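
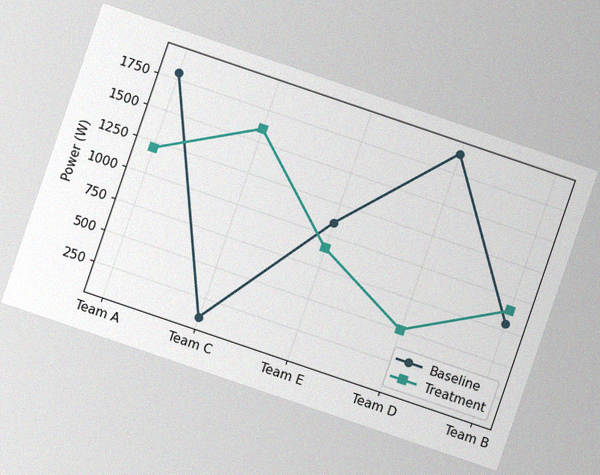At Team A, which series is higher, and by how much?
The chart is tilted about 19° clockwise, with some photo noise. At Team A, Baseline sits above the other line by 600W.

Baseline, by 600W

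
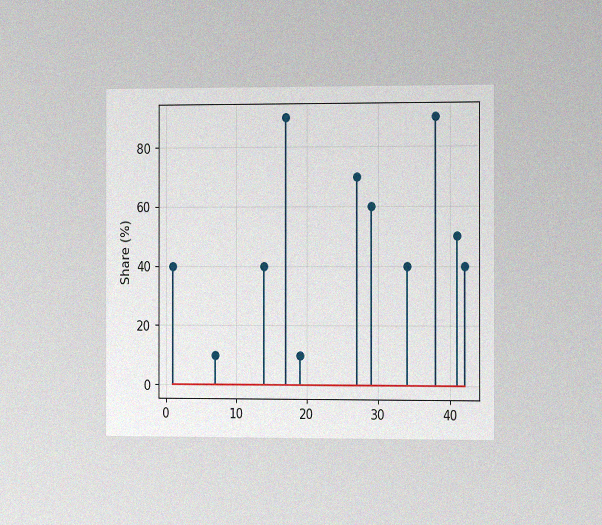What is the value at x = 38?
90%

The chart is viewed slightly from the right, with some photo noise. The stem at x=38 reaches 90%.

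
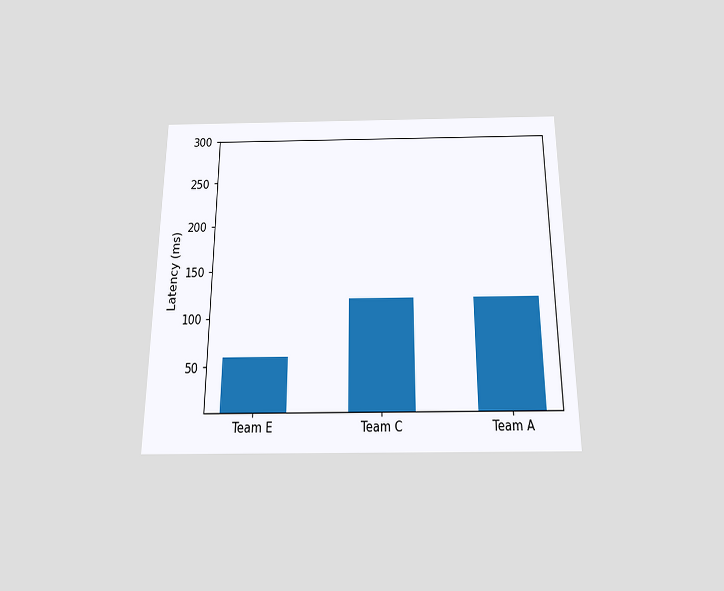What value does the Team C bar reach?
120ms

The chart is viewed slightly from below. Reading along the chart's y-axis, the Team C bar reaches 120ms.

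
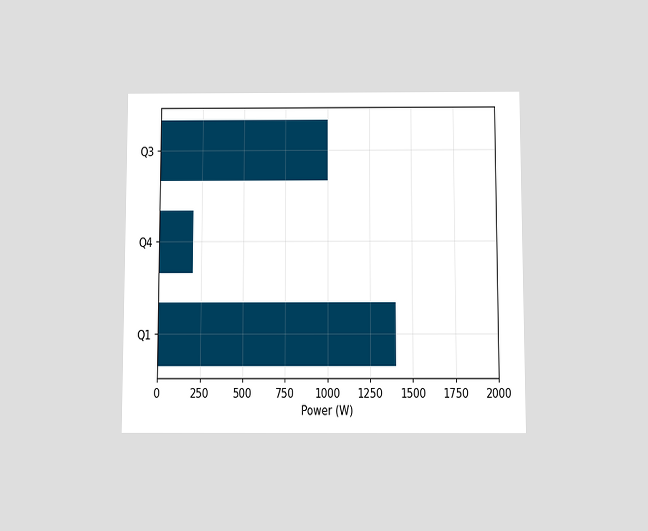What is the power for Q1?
1400W

The chart is viewed slightly from below. Reading along the chart's x-axis, the Q1 bar reaches 1400W.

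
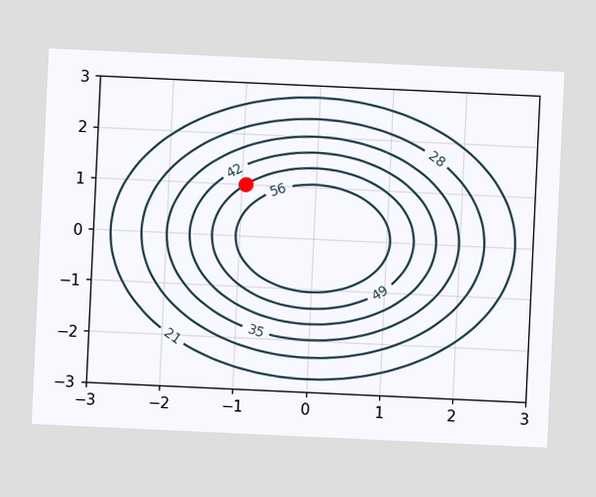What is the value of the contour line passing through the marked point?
49

The chart is tilted about 3° clockwise. The marked point sits on the contour labelled 49.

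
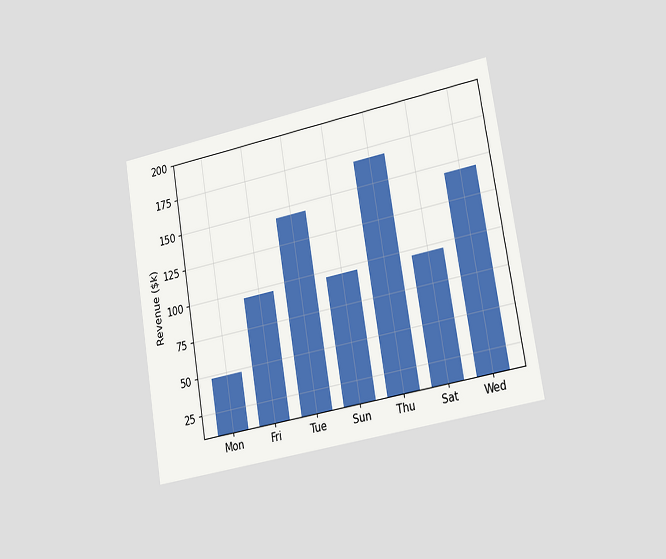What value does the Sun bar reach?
$96k

The chart is tilted about 9° counter-clockwise and viewed slightly from the right. Reading along the chart's y-axis, the Sun bar reaches $96k.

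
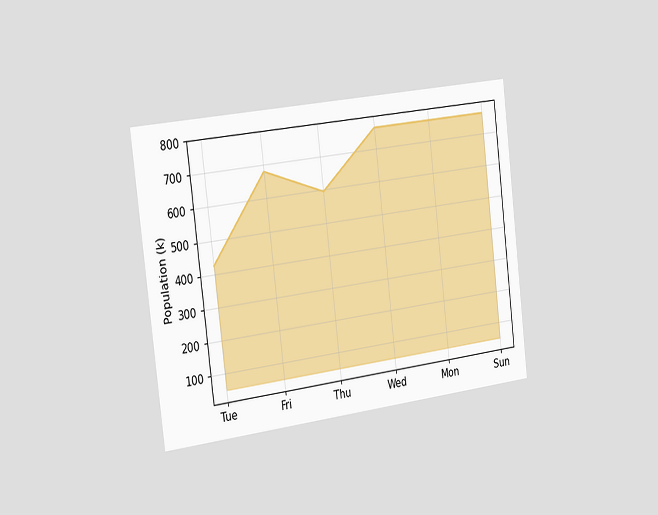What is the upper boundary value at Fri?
The chart is tilted about 7° counter-clockwise and viewed slightly from the left. At Fri the upper boundary is at 680k.

680k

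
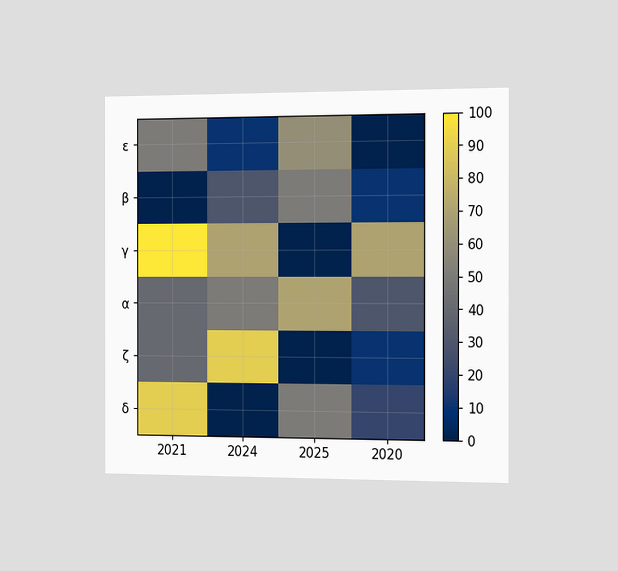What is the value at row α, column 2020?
30

The chart is viewed slightly from the right. Matching cell (α, 2020) against the colorbar gives 30.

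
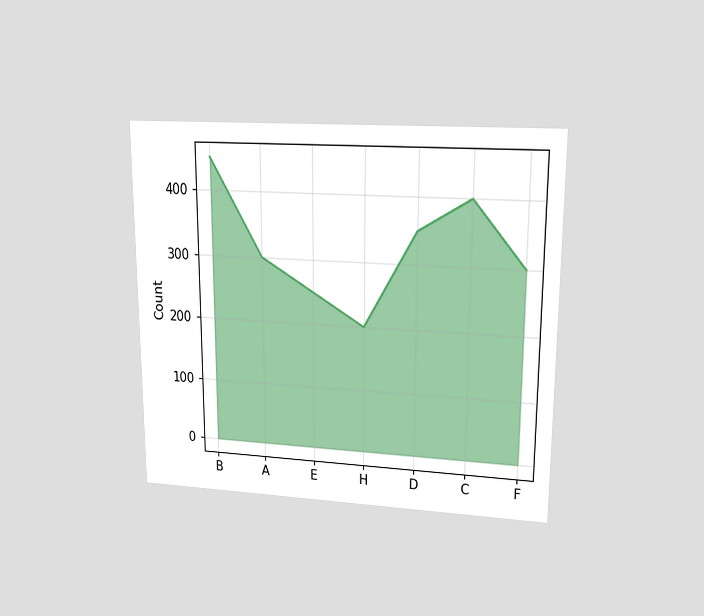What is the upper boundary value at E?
250

The chart is viewed at a slight angle. At E the upper boundary is at 250.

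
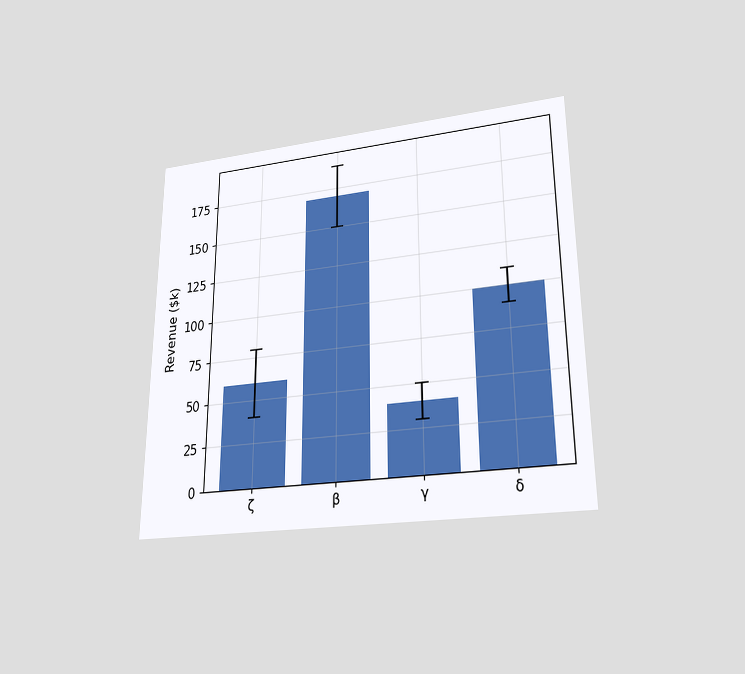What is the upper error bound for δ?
The chart is viewed slightly from below. The δ bar's upper whisker reaches $110k.

$110k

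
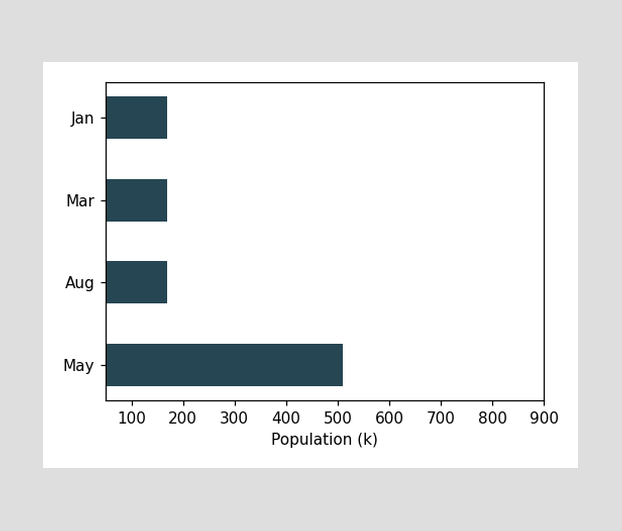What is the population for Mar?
Reading along the chart's x-axis, the Mar bar reaches 170k.

170k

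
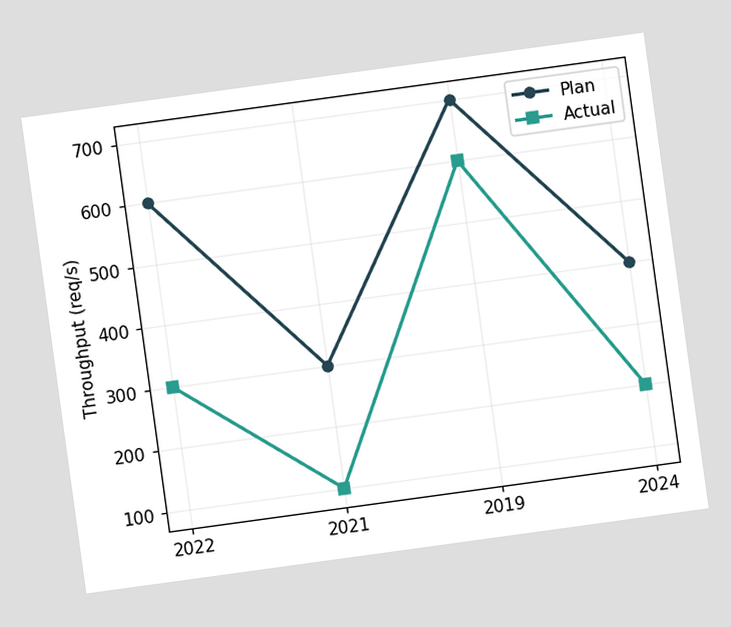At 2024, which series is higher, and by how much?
The chart is tilted about 8° counter-clockwise. At 2024, Plan sits above the other line by 200req/s.

Plan, by 200req/s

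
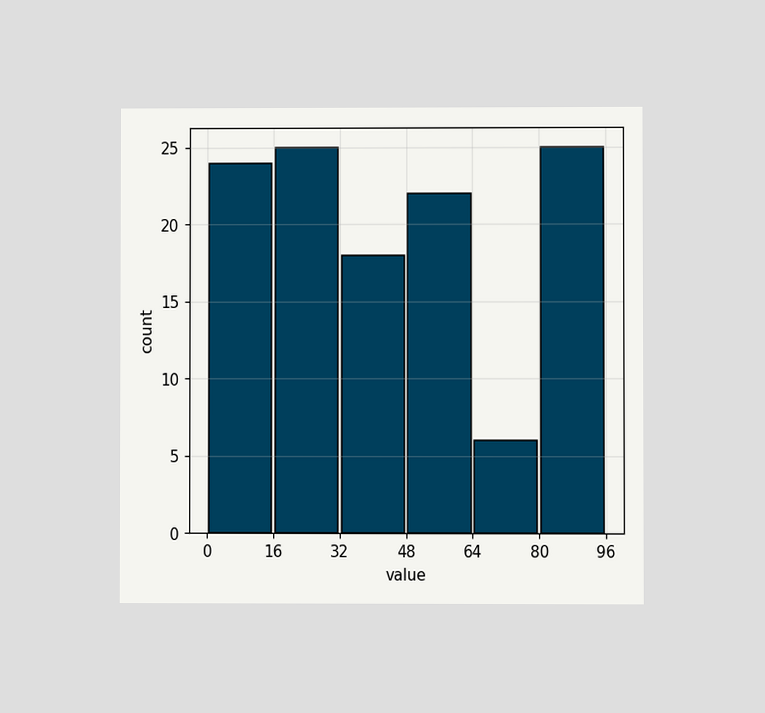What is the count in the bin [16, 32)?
25

The chart is viewed at a slight angle. The [16, 32) bin has height 25.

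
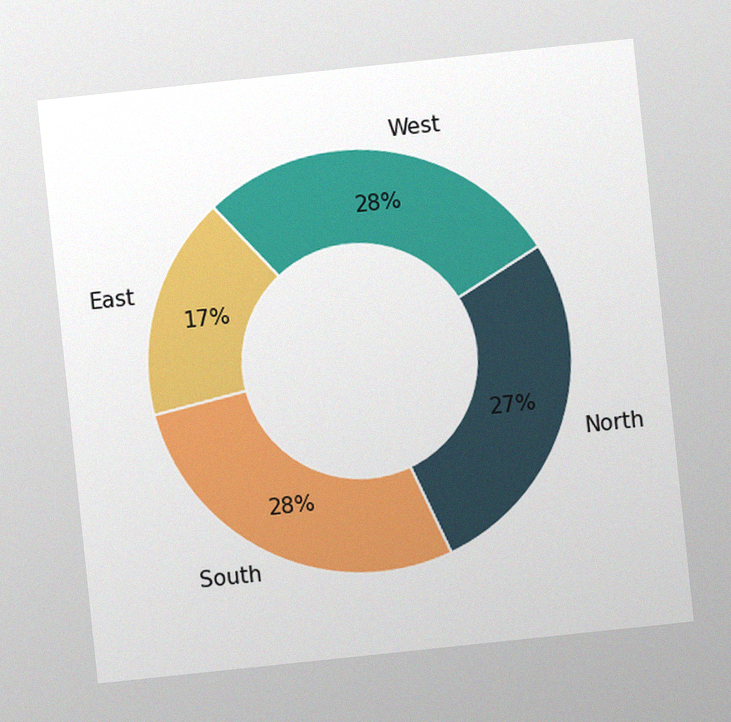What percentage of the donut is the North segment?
27%

The chart is tilted about 6° counter-clockwise, with some photo noise. The North segment takes up 27% of the ring.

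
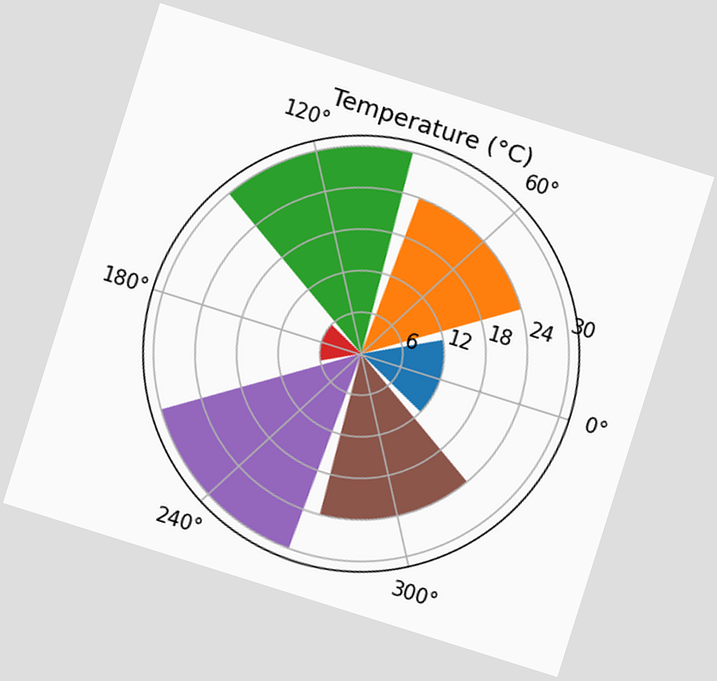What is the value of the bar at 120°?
The chart is tilted about 17° clockwise. The bar at 120° reaches 30°C on the radial axis.

30°C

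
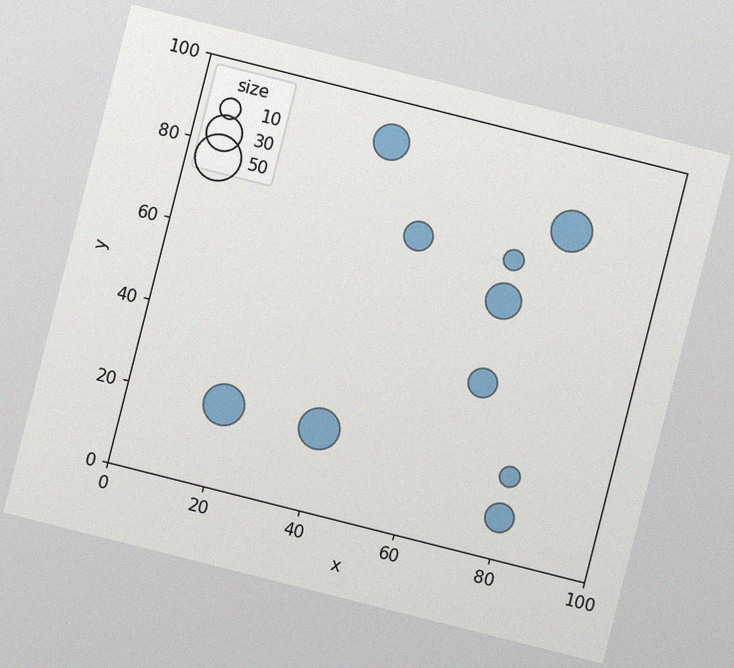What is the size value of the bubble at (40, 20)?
40

The chart is tilted about 14° clockwise, with some photo noise. Matching the bubble at (40, 20) against the size legend gives 40.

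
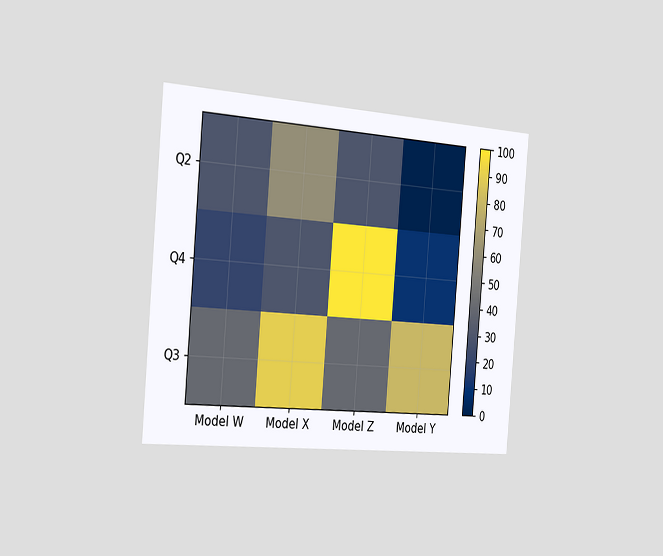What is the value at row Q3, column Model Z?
40

The chart is tilted about 5° clockwise and viewed slightly from the left. Matching cell (Q3, Model Z) against the colorbar gives 40.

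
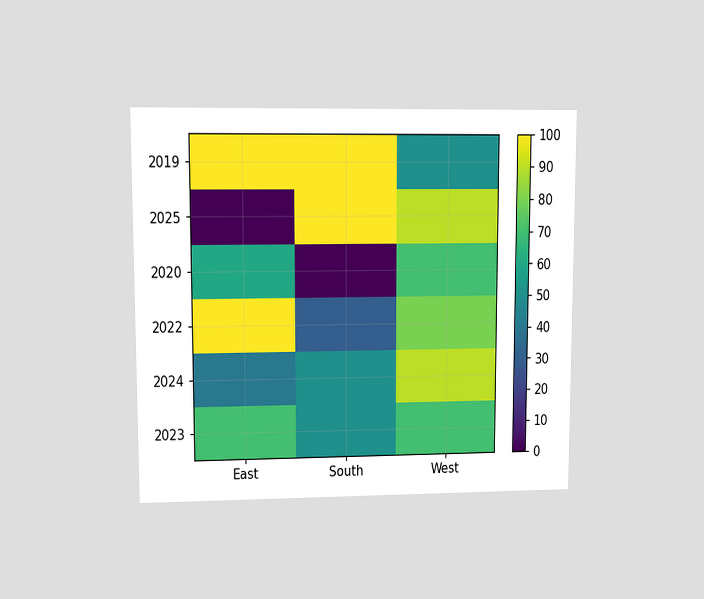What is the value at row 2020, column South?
The chart is viewed at a slight angle. Matching cell (2020, South) against the colorbar gives 0.

0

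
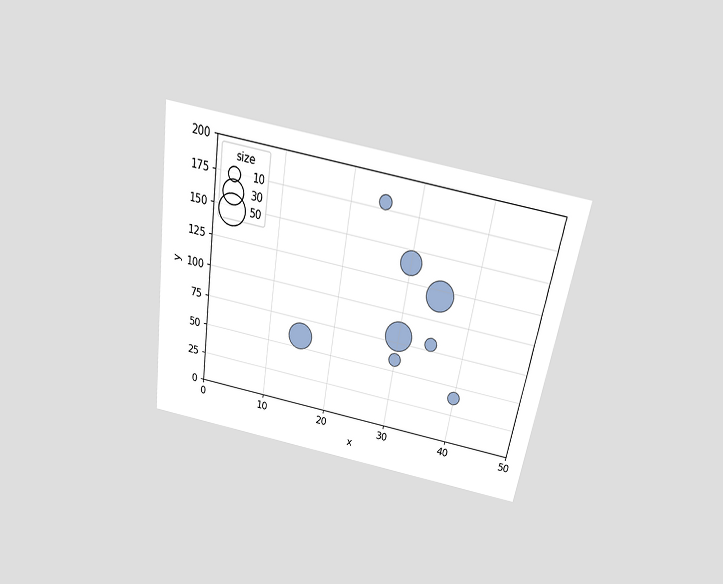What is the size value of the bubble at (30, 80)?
The chart is tilted about 9° clockwise and viewed slightly from above. Matching the bubble at (30, 80) against the size legend gives 50.

50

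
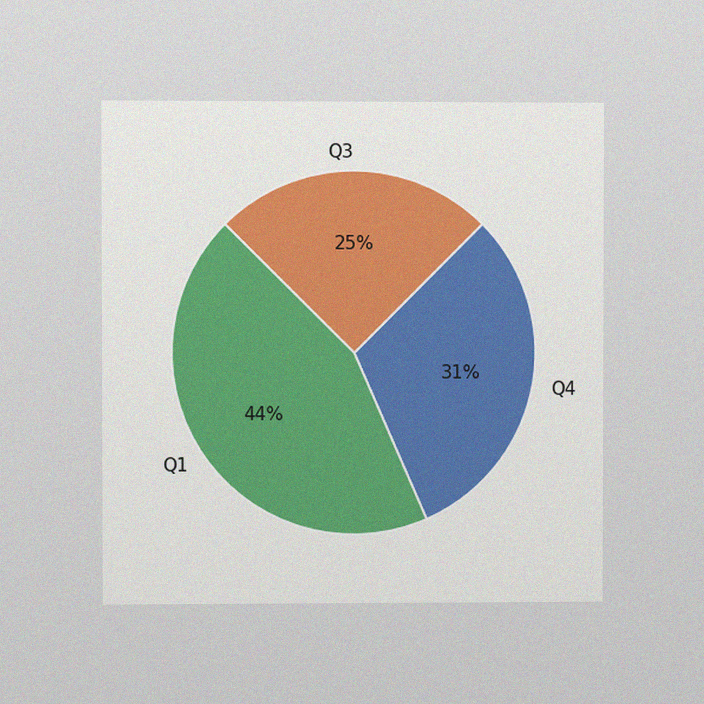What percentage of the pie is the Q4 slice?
31%

The chart is viewed at a slight angle, with some photo noise. The Q4 slice takes up 31% of the pie.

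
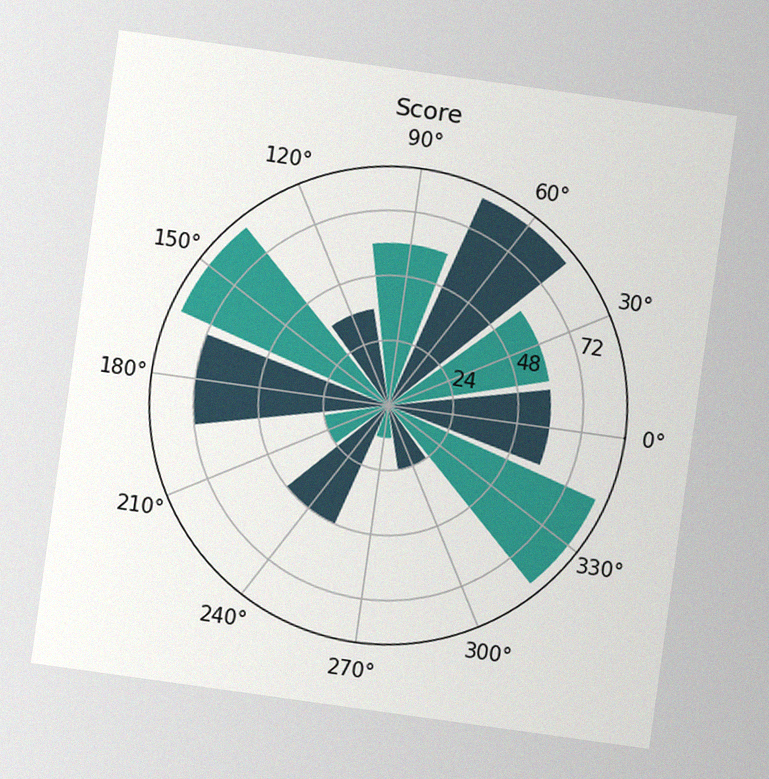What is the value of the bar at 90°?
The chart is tilted about 8° clockwise, with some photo noise. The bar at 90° reaches 60 on the radial axis.

60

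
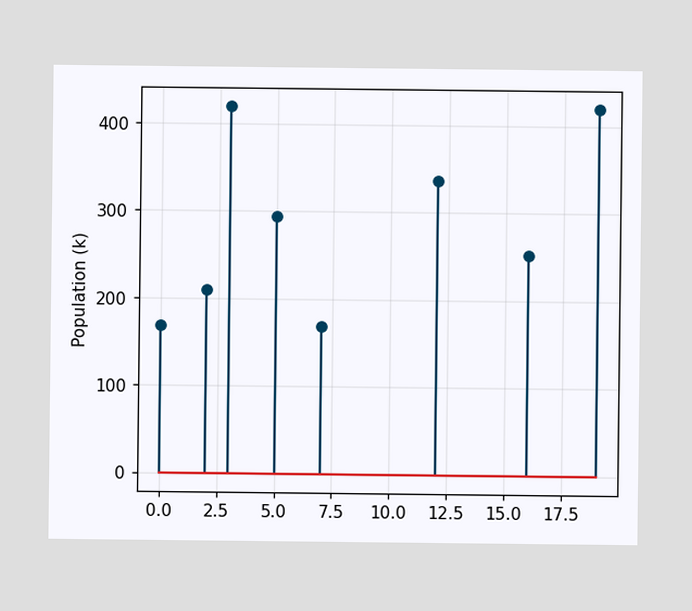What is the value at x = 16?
The stem at x=16 reaches 252k.

252k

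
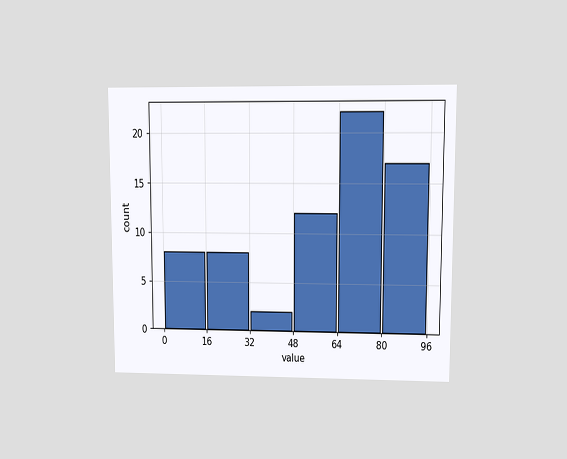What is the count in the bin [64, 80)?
22

The chart is viewed at a slight angle. The [64, 80) bin has height 22.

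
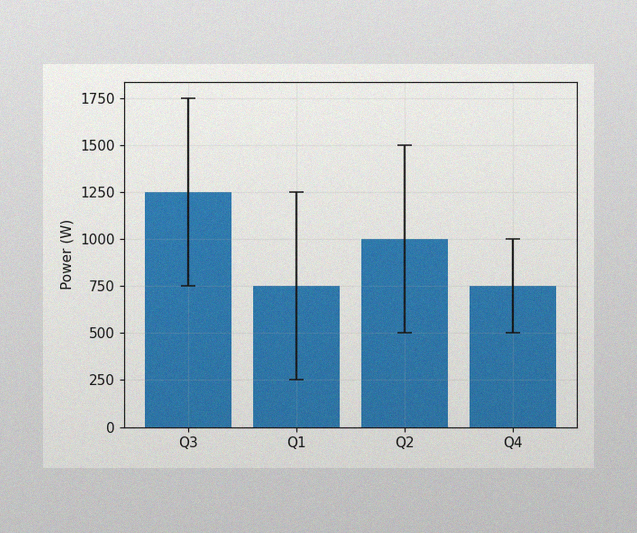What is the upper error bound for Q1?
1250W

The image has some photo noise and uneven lighting. The Q1 bar's upper whisker reaches 1250W.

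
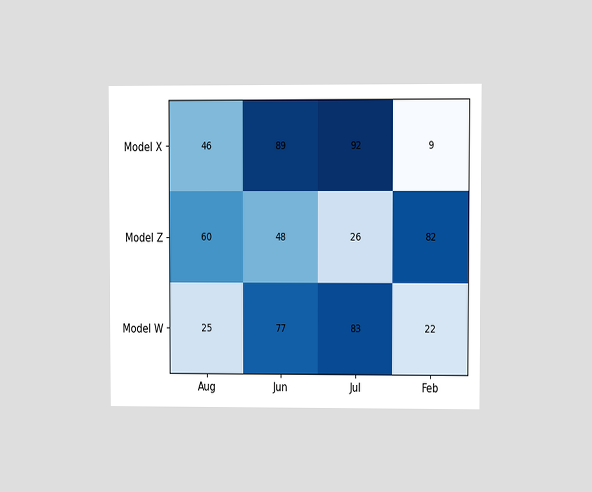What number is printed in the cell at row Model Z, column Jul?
26

The chart is viewed at a slight angle. The (Model Z, Jul) cell reads 26.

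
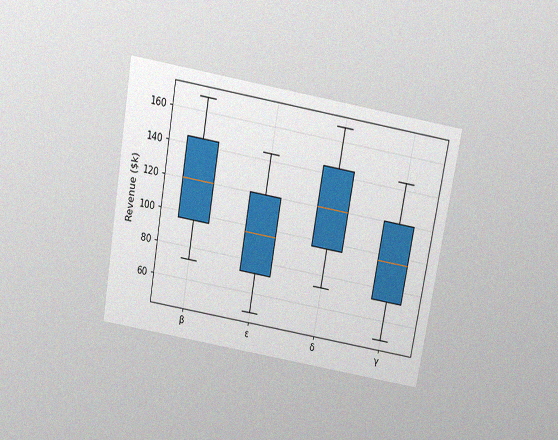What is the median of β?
$120k

The chart is tilted about 10° clockwise and viewed slightly from above, with some photo noise. The median line in the β box sits at $120k.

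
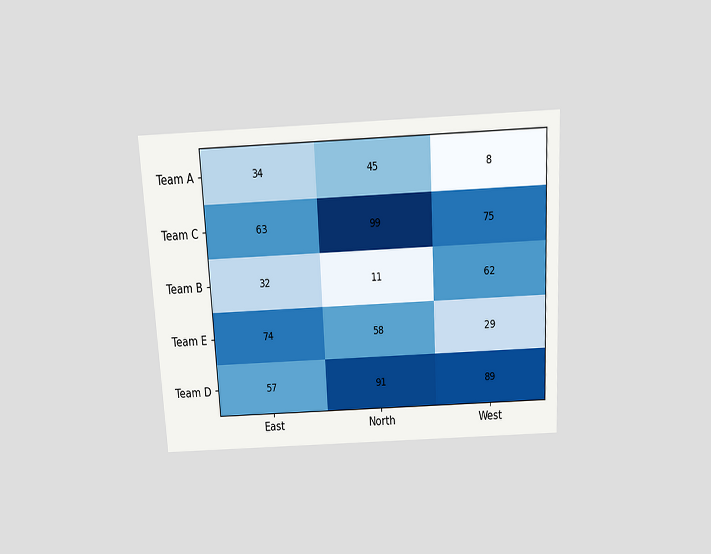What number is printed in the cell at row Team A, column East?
34

The chart is tilted about 3° counter-clockwise and viewed slightly from above. The (Team A, East) cell reads 34.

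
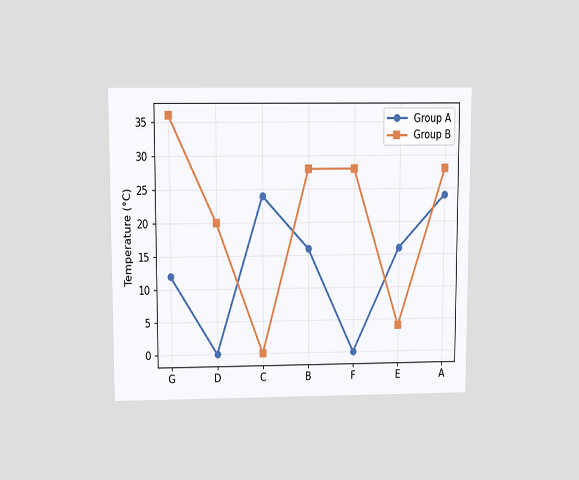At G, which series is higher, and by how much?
Group B, by 24°C

The chart is viewed slightly from above. At G, Group B sits above the other line by 24°C.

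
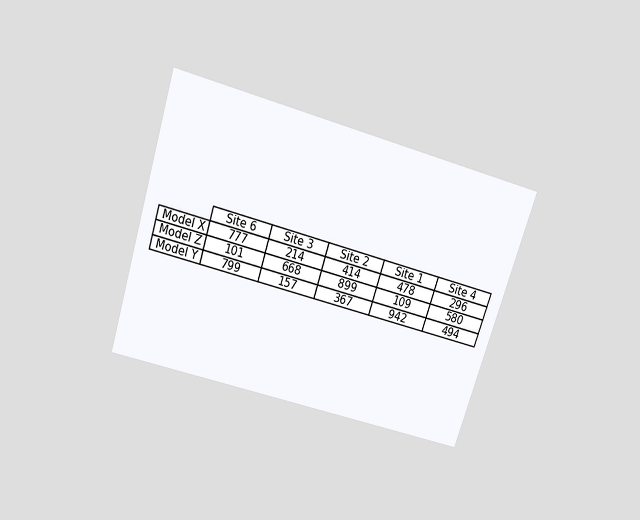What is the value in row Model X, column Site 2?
414

The chart is tilted about 18° clockwise and viewed slightly from above. The (Model X, Site 2) cell reads 414.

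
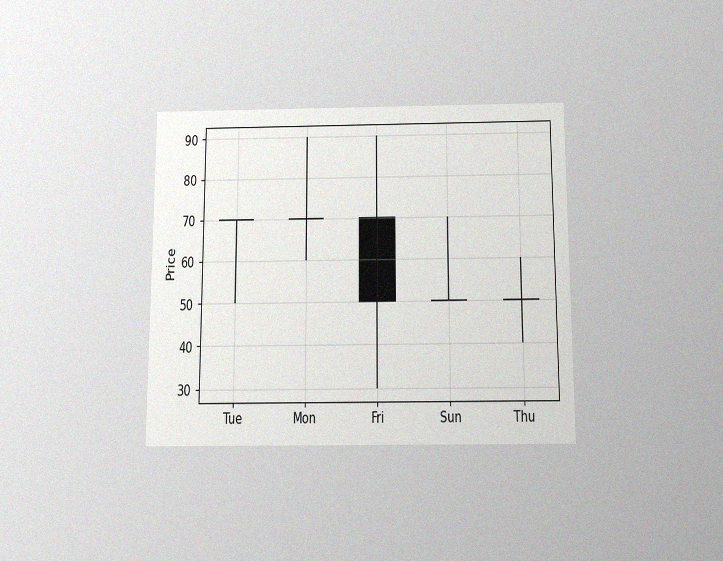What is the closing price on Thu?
50

The chart is viewed slightly from below, with some photo noise. The Thu candle closes at 50.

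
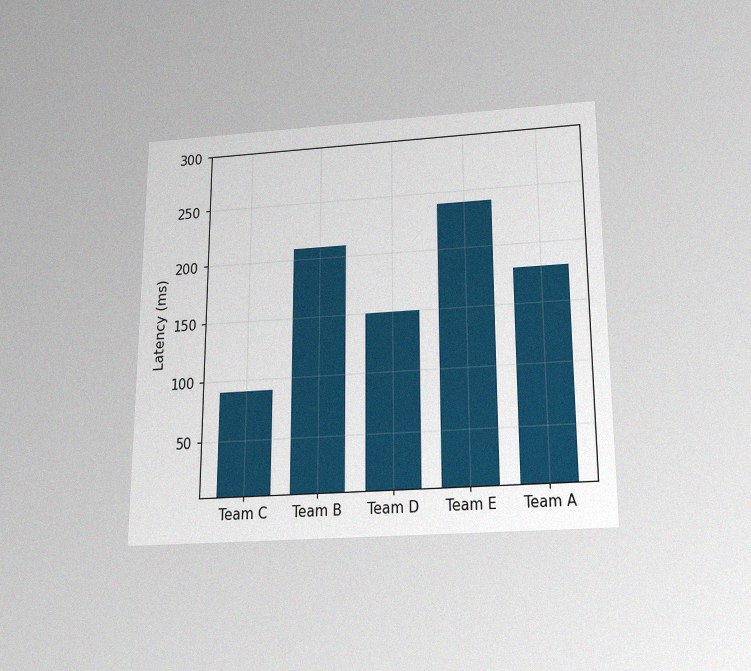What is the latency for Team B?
The chart is viewed slightly from below, with some photo noise. Reading along the chart's y-axis, the Team B bar reaches 210ms.

210ms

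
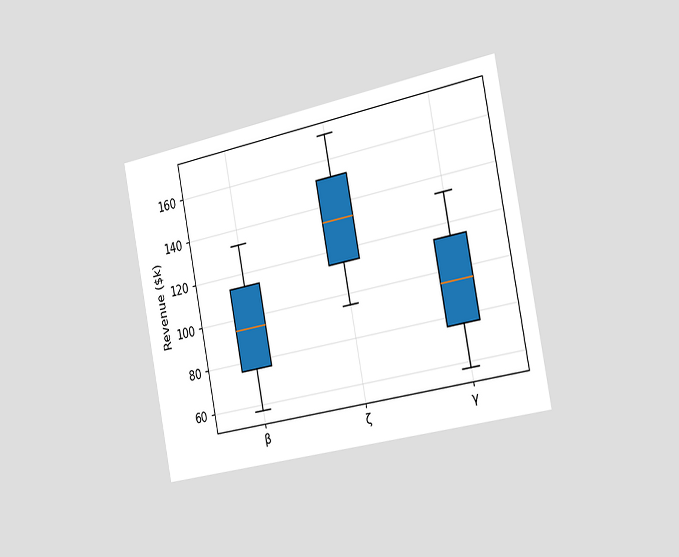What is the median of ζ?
The chart is tilted about 11° counter-clockwise and viewed slightly from the right. The median line in the ζ box sits at $133k.

$133k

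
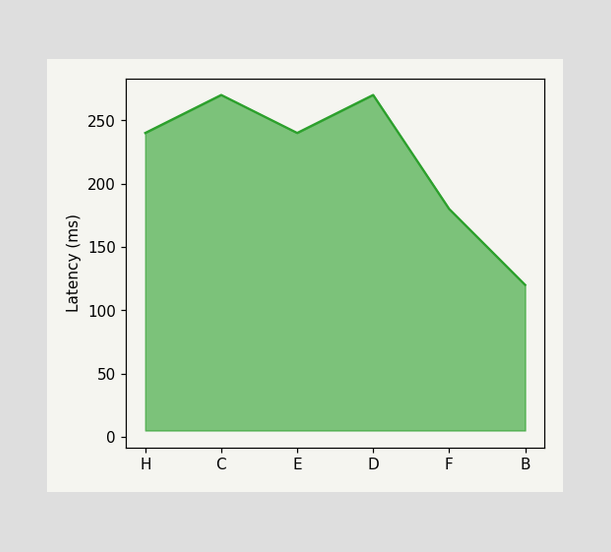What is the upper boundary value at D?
At D the upper boundary is at 270ms.

270ms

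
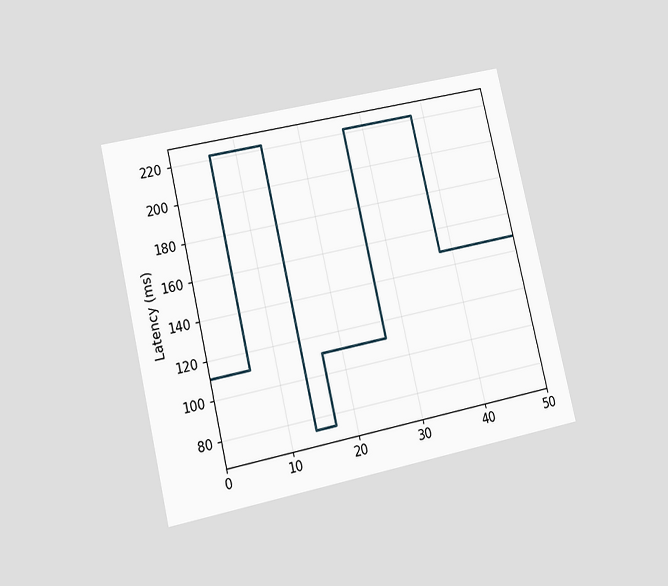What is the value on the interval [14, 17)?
The chart is tilted about 13° counter-clockwise and viewed at a slight angle. On [14, 17) the step sits at 74ms.

74ms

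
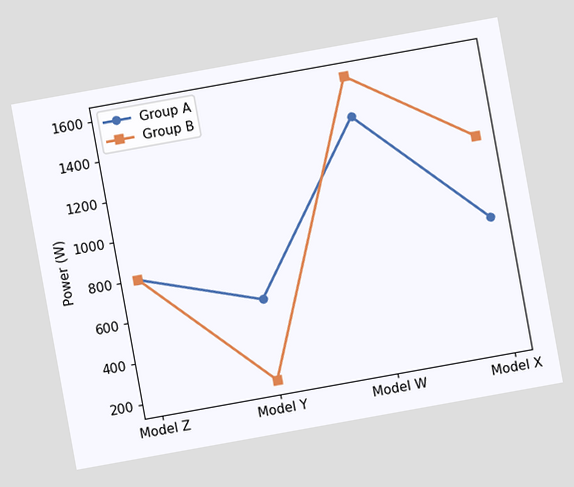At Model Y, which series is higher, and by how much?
The chart is tilted about 10° counter-clockwise. At Model Y, Group A sits above the other line by 400W.

Group A, by 400W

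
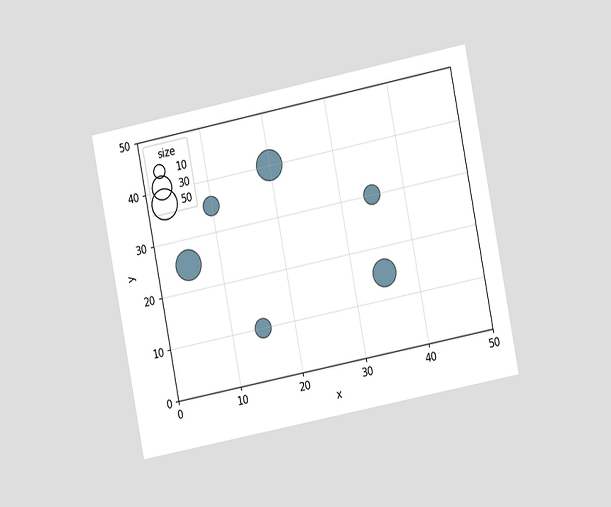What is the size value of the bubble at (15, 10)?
20

The chart is tilted about 11° counter-clockwise and viewed slightly from the right. Matching the bubble at (15, 10) against the size legend gives 20.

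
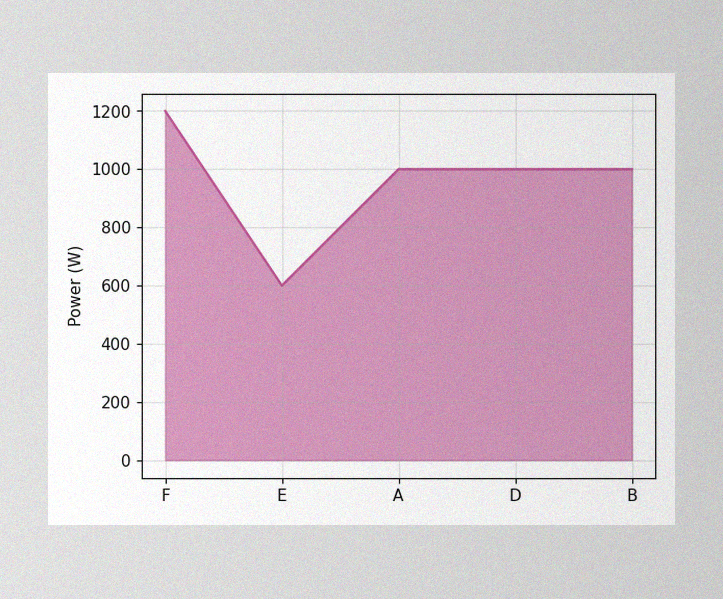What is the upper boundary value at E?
The image has some photo noise and uneven lighting. At E the upper boundary is at 600W.

600W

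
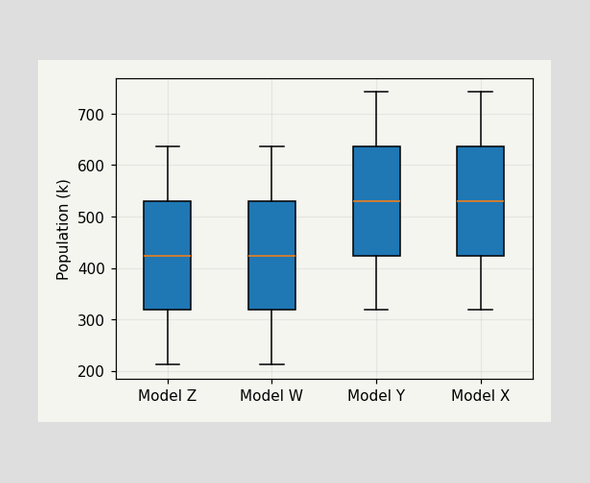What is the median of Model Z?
424k

The median line in the Model Z box sits at 424k.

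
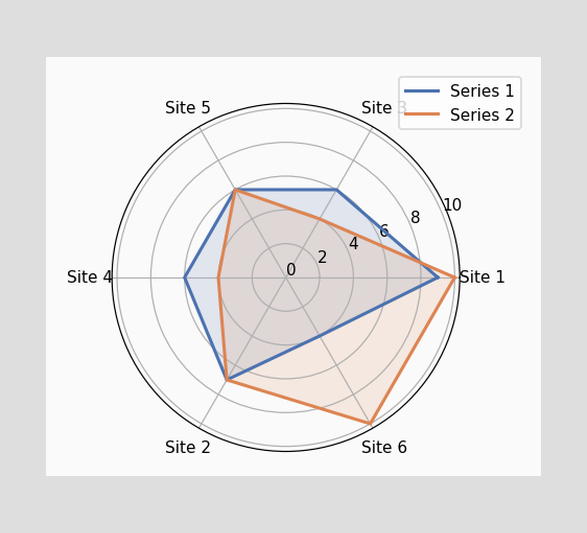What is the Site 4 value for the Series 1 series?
On the Site 4 axis, Series 1 reaches 6.

6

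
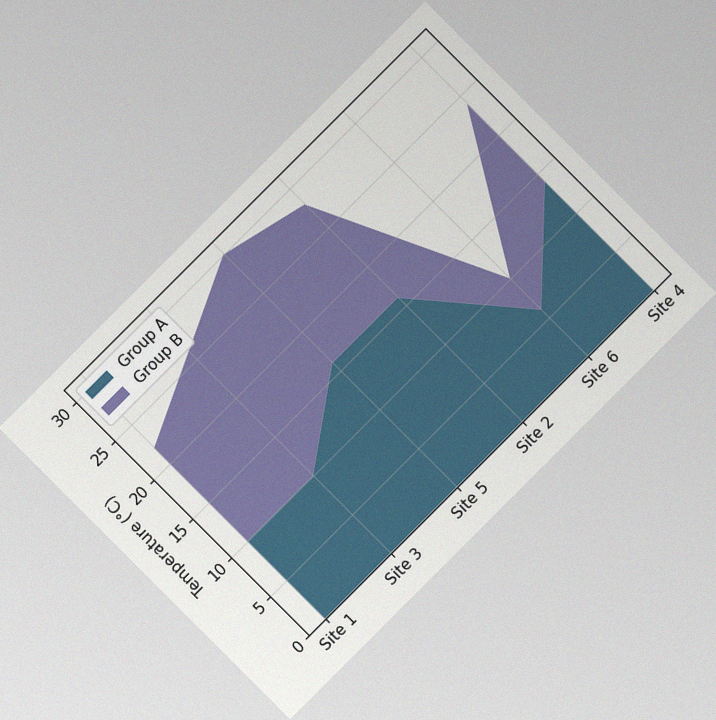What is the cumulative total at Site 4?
The chart is tilted about 45° counter-clockwise, with some photo noise. The stacked total at Site 4 reaches 24°C.

24°C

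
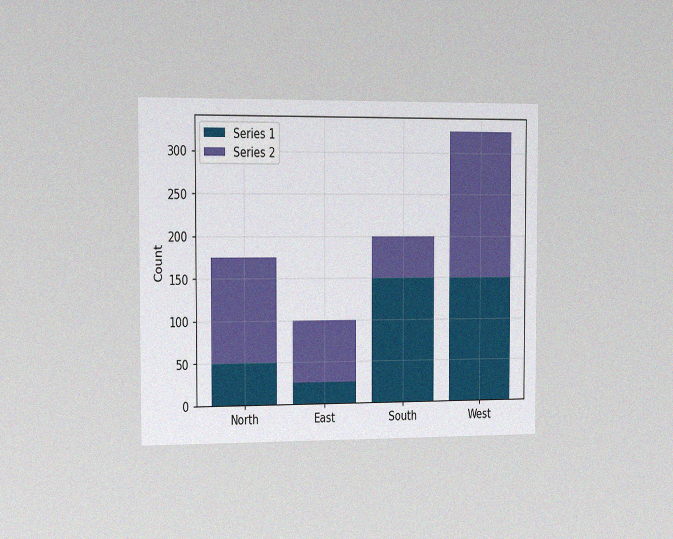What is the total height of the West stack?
The chart is viewed slightly from the left, with some photo noise. The West stack's top reaches 325 on the y-axis.

325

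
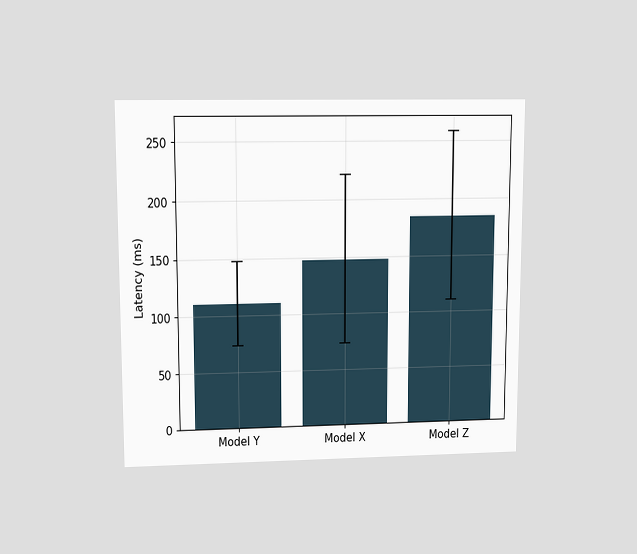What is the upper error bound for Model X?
222ms

The chart is viewed at a slight angle. The Model X bar's upper whisker reaches 222ms.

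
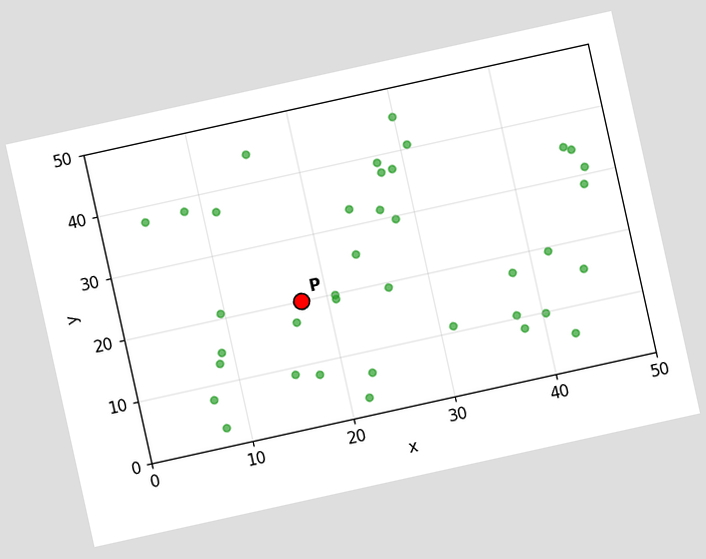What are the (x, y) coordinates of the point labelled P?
The chart is tilted about 12° counter-clockwise. Following the gridlines from P to each axis, P sits at (17.5, 20).

(17.5, 20)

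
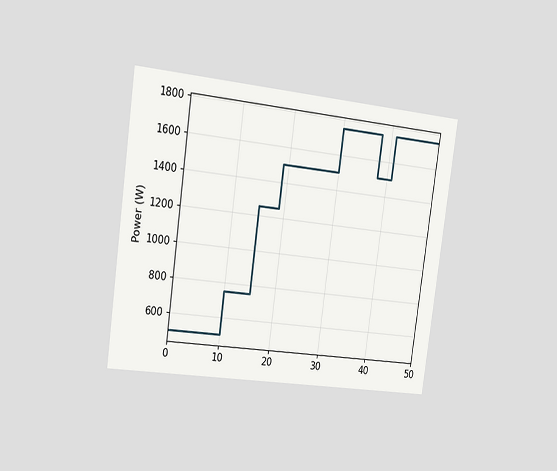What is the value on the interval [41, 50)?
1750W

The chart is tilted about 8° clockwise and viewed slightly from the left. On [41, 50) the step sits at 1750W.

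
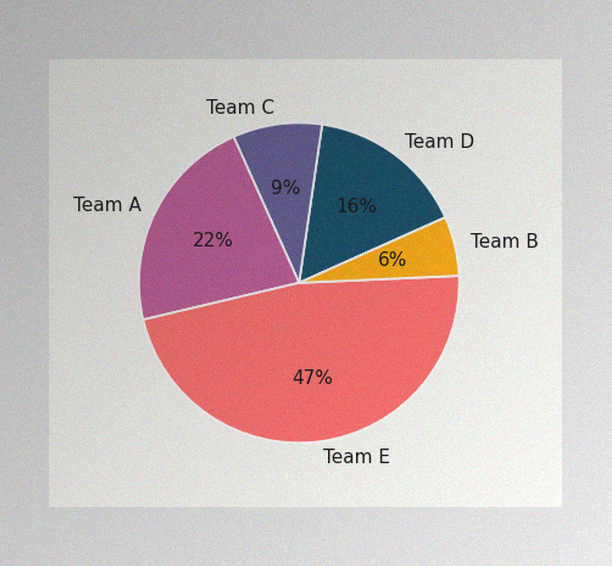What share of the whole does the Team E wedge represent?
47%

The image has some photo noise and uneven lighting. The Team E slice takes up 47% of the pie.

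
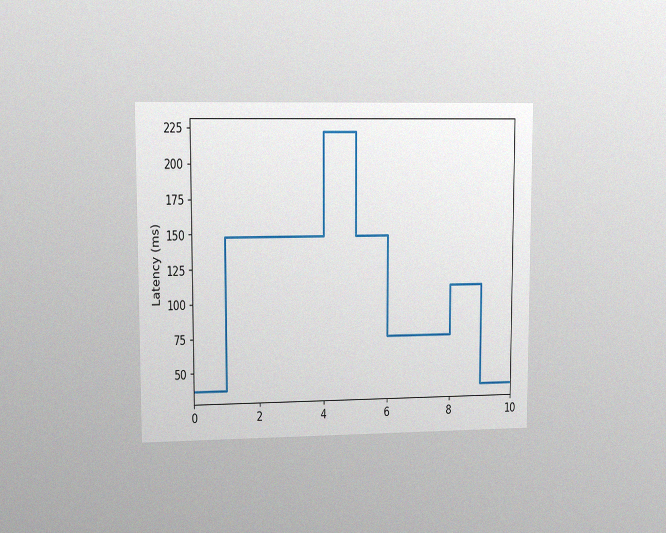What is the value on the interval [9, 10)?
The chart is viewed at a slight angle, with some photo noise. On [9, 10) the step sits at 37ms.

37ms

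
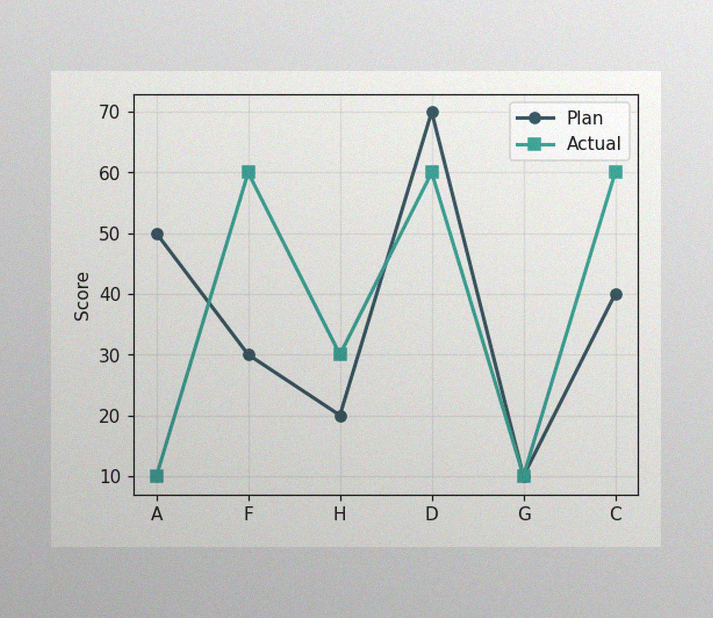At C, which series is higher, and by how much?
The image has some photo noise and uneven lighting. At C, Actual sits above the other line by 20.

Actual, by 20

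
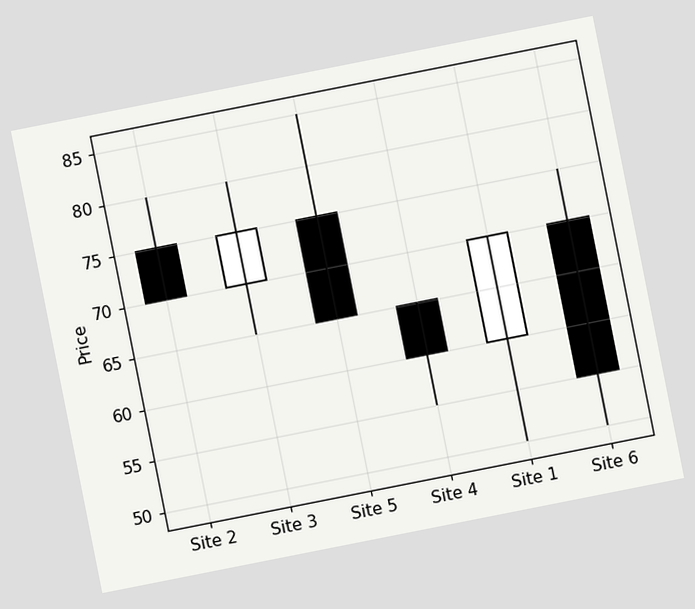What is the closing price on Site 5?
The chart is tilted about 11° counter-clockwise. The Site 5 candle closes at 65.

65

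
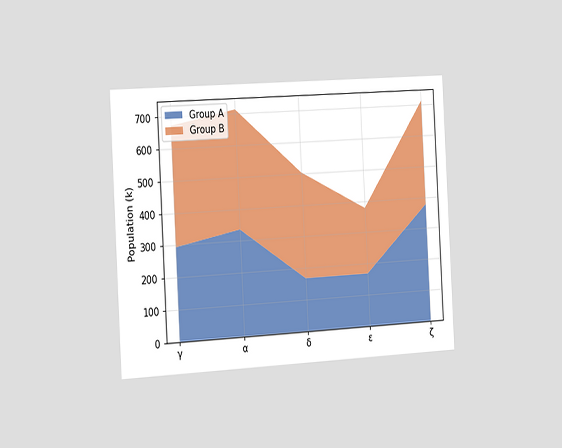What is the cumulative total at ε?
The chart is tilted about 3° counter-clockwise and viewed slightly from the left. The stacked total at ε reaches 378k.

378k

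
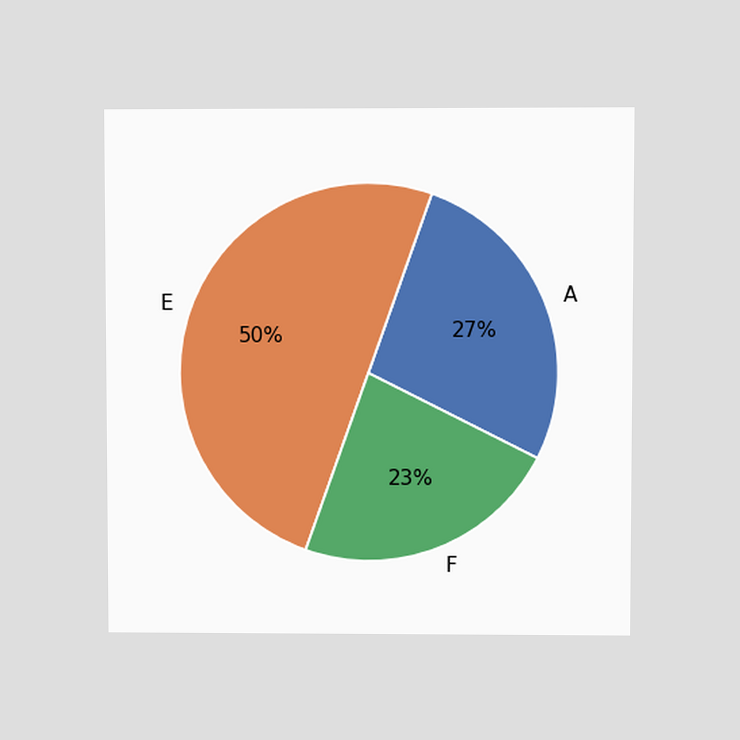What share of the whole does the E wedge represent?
50%

The chart is viewed at a slight angle. The E slice takes up 50% of the pie.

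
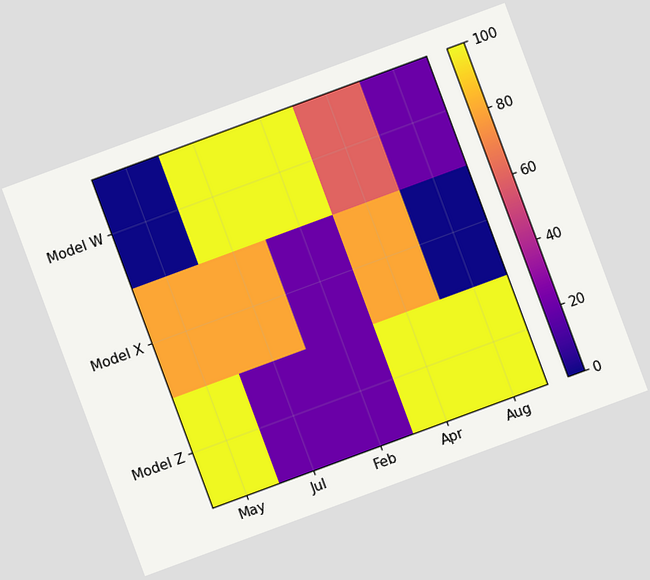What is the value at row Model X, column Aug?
0

The chart is tilted about 20° counter-clockwise. Matching cell (Model X, Aug) against the colorbar gives 0.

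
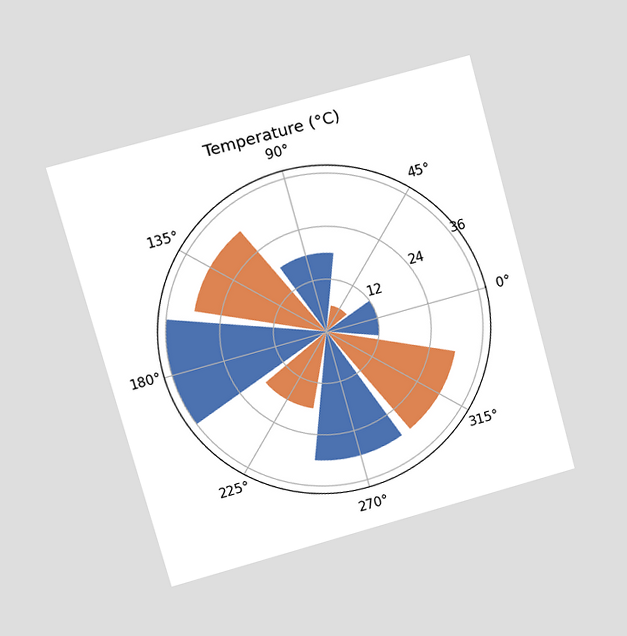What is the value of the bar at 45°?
6°C

The chart is tilted about 15° counter-clockwise and viewed at a slight angle. The bar at 45° reaches 6°C on the radial axis.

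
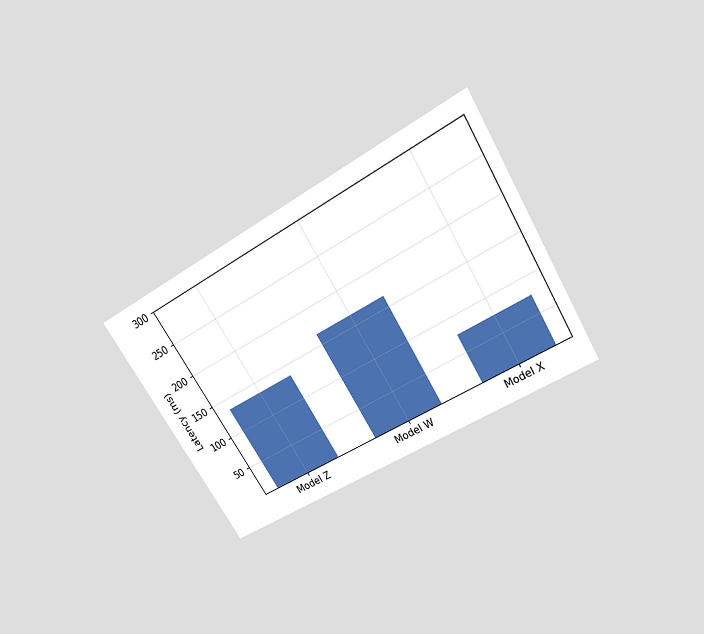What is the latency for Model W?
165ms

The chart is tilted about 32° counter-clockwise and viewed slightly from above. Reading along the chart's y-axis, the Model W bar reaches 165ms.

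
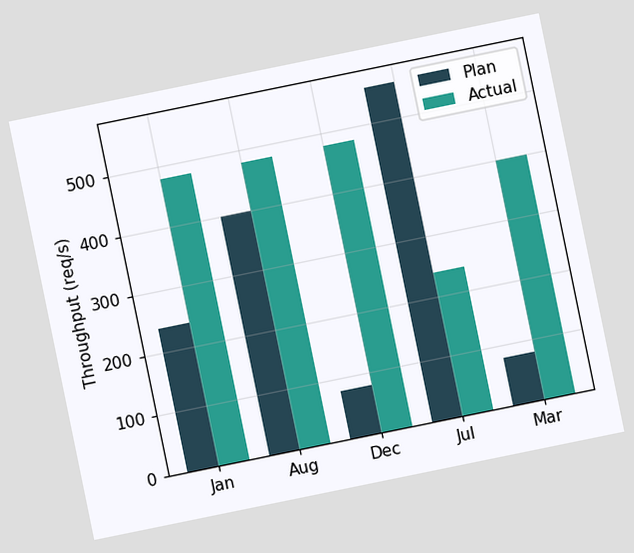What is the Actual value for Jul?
The chart is tilted about 12° counter-clockwise. The Actual bar at Jul reaches 240req/s on the y-axis.

240req/s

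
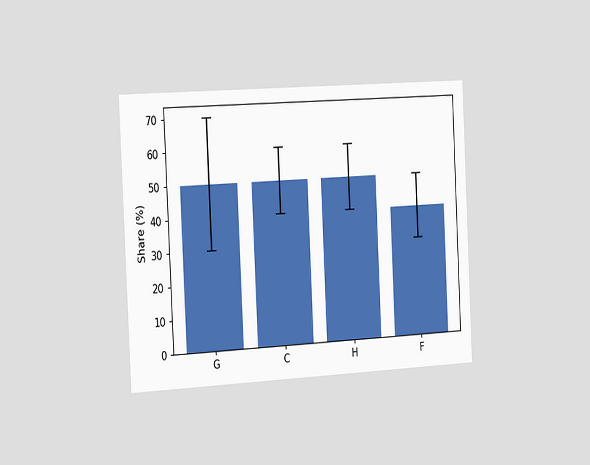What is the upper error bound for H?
60%

The chart is tilted about 3° counter-clockwise and viewed slightly from the left. The H bar's upper whisker reaches 60%.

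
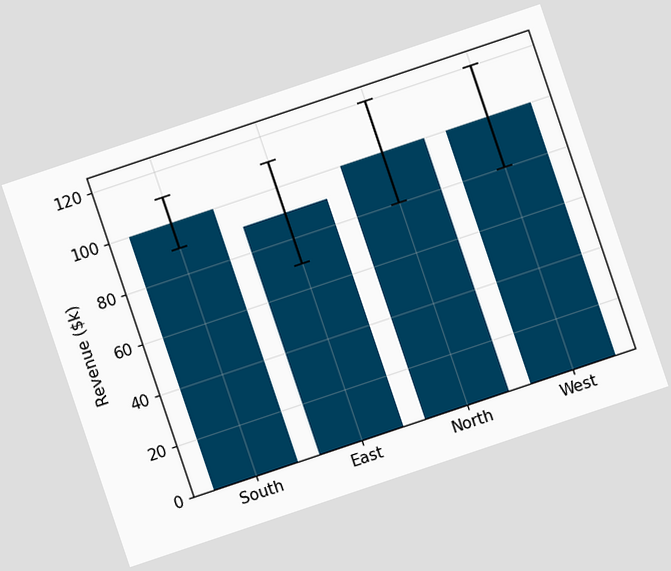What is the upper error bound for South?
$110k

The chart is tilted about 19° counter-clockwise. The South bar's upper whisker reaches $110k.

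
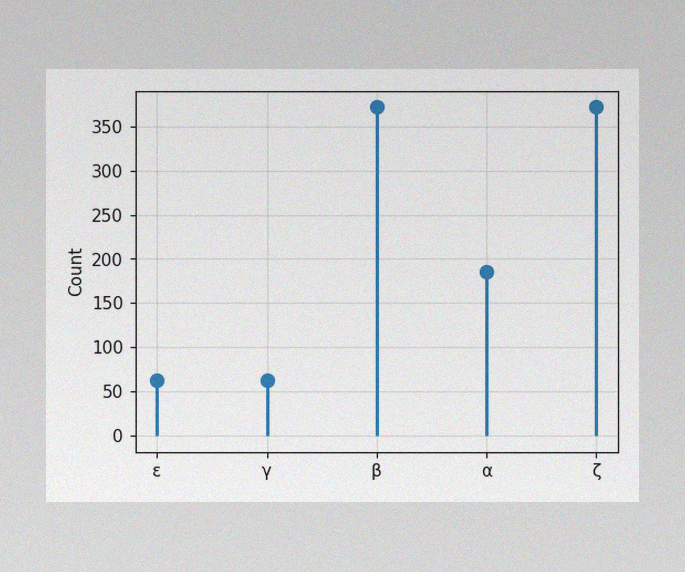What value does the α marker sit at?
The image has some photo noise and uneven lighting. The α marker sits at 186.

186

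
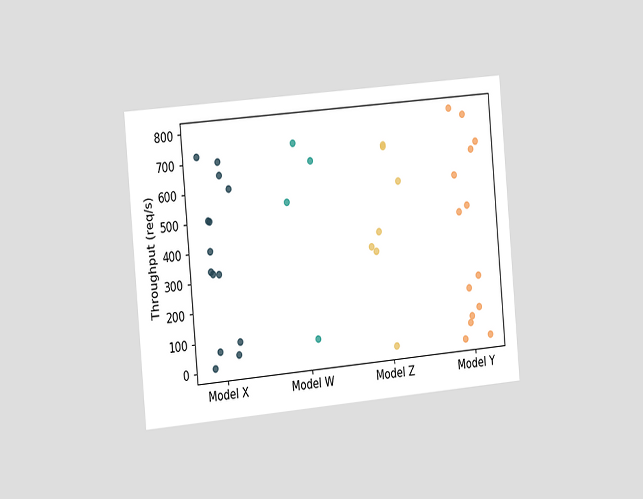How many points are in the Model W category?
4

The chart is tilted about 5° counter-clockwise and viewed slightly from the left. Counting the markers in the Model W column gives 4.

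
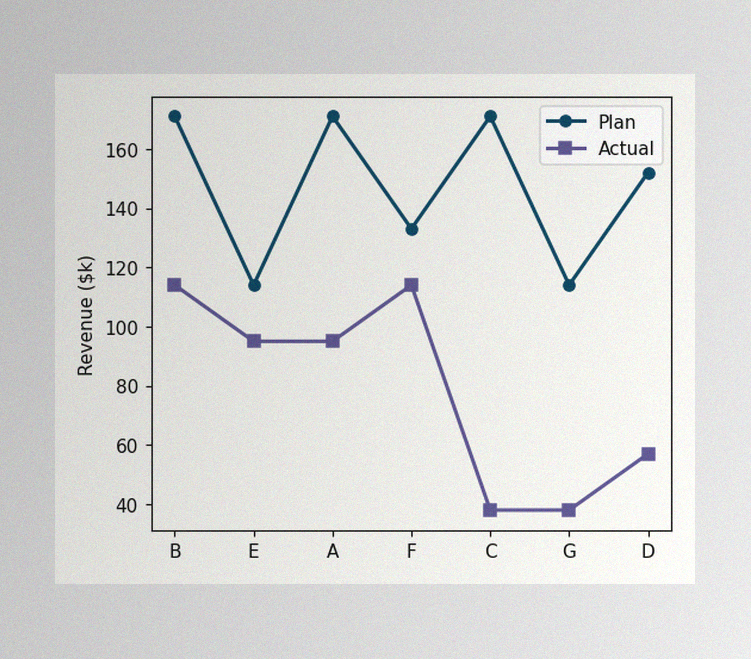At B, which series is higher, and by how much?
Plan, by $57k

The image has some photo noise and uneven lighting. At B, Plan sits above the other line by $57k.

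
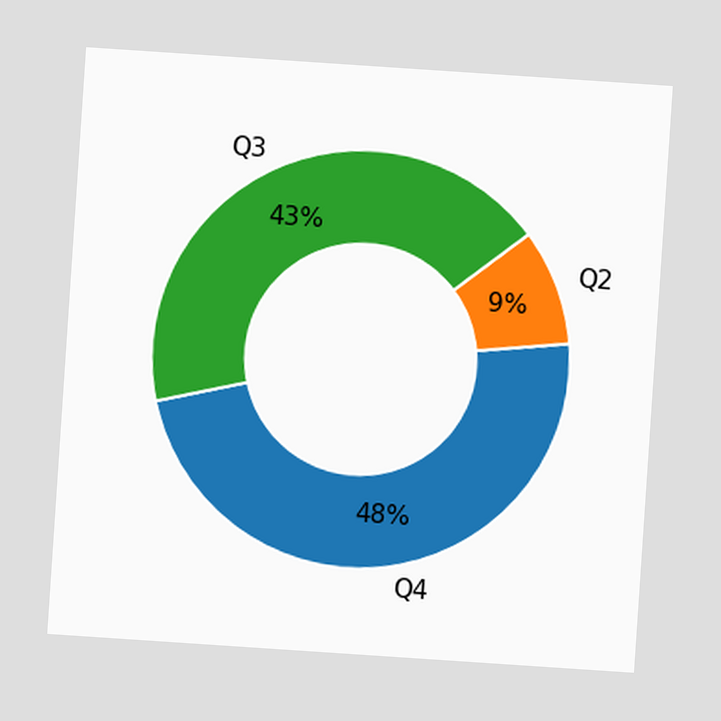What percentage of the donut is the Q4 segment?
The chart is tilted about 4° clockwise. The Q4 segment takes up 48% of the ring.

48%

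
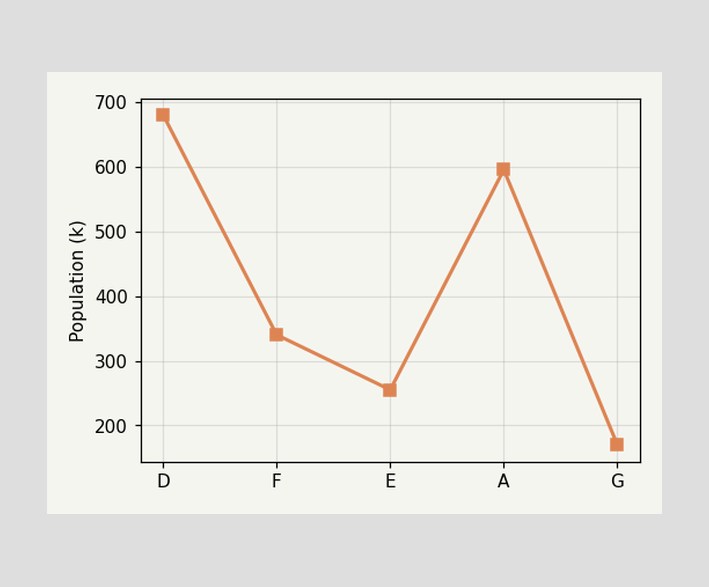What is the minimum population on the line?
The lowest point is at G, and reading across to the y-axis gives 170k.

170k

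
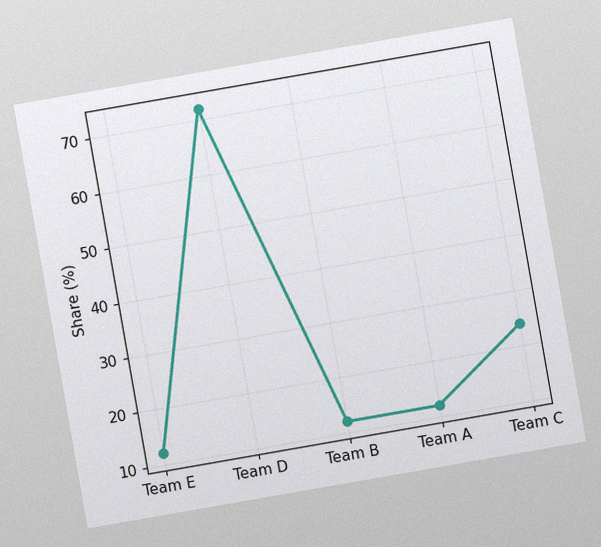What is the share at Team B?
The chart is tilted about 10° counter-clockwise, with some photo noise. At Team B, the line is at 12%.

12%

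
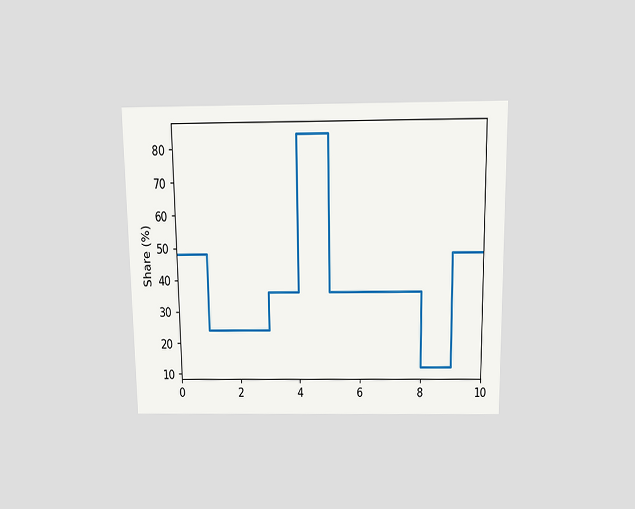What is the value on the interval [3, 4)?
The chart is viewed slightly from above. On [3, 4) the step sits at 36%.

36%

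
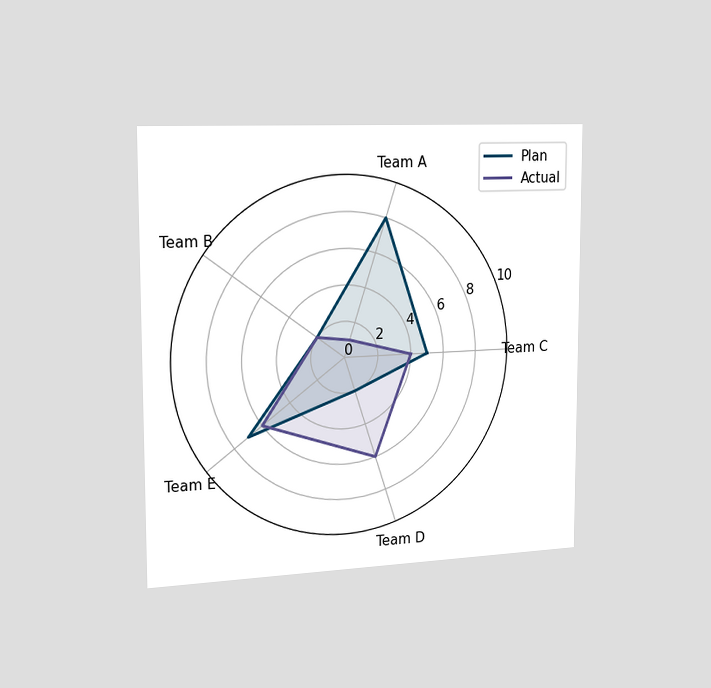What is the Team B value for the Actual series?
The chart is viewed slightly from the left. On the Team B axis, Actual reaches 2.

2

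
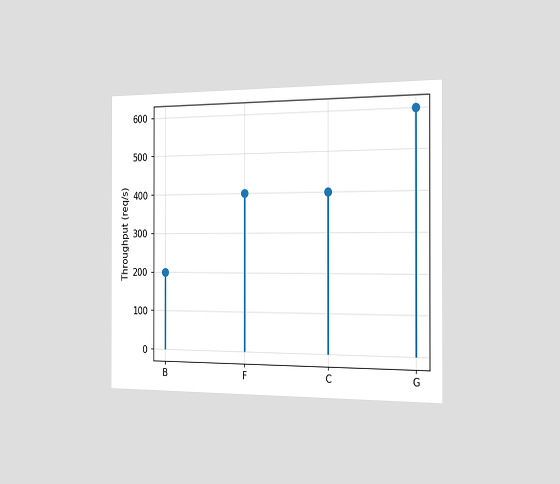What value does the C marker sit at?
The chart is viewed slightly from the right. The C marker sits at 400req/s.

400req/s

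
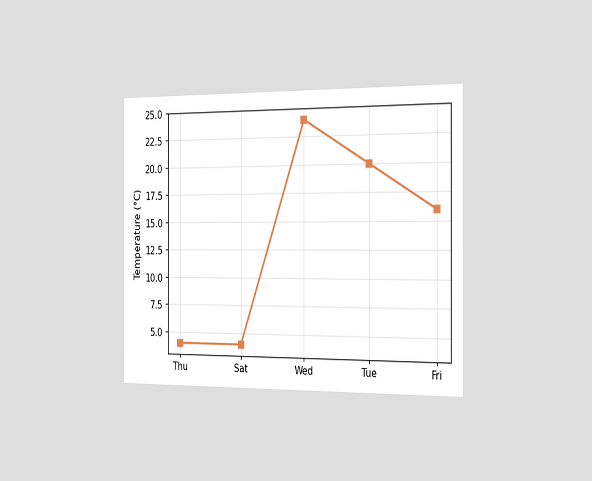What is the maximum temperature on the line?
24°C

The chart is viewed slightly from the right. The highest point is at Wed, and reading across to the y-axis gives 24°C.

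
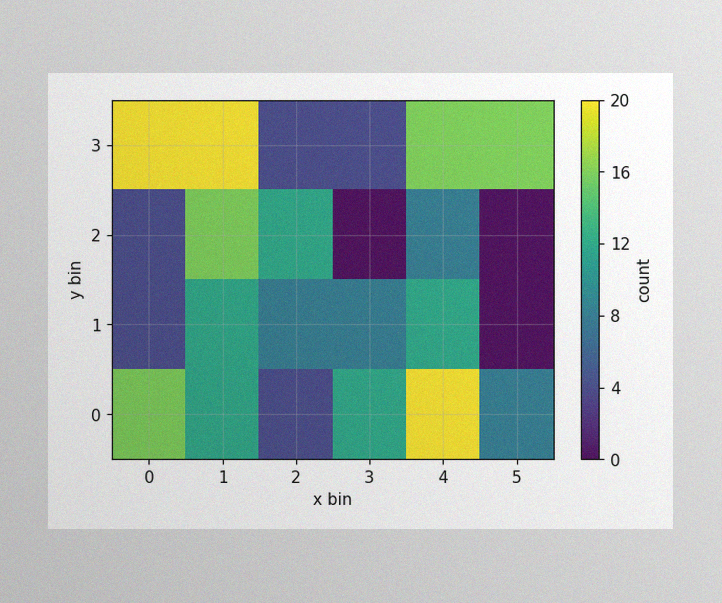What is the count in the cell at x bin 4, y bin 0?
20

The image has some photo noise and uneven lighting. Matching the cell (4, 0) against the colorbar gives 20.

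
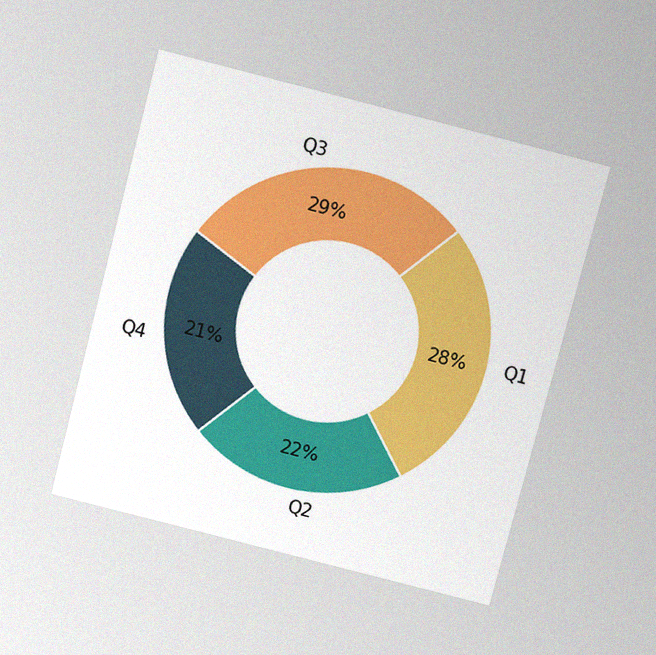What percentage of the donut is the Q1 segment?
The chart is tilted about 14° clockwise and viewed slightly from above, with some photo noise. The Q1 segment takes up 28% of the ring.

28%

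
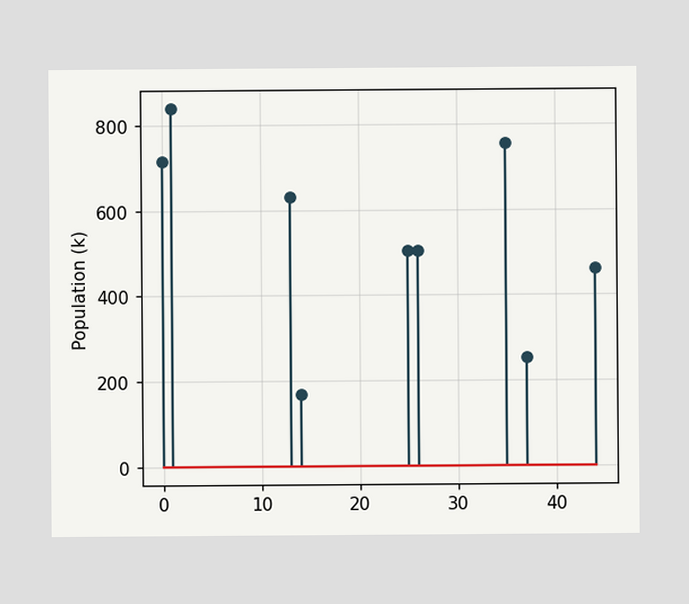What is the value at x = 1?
840k

The stem at x=1 reaches 840k.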